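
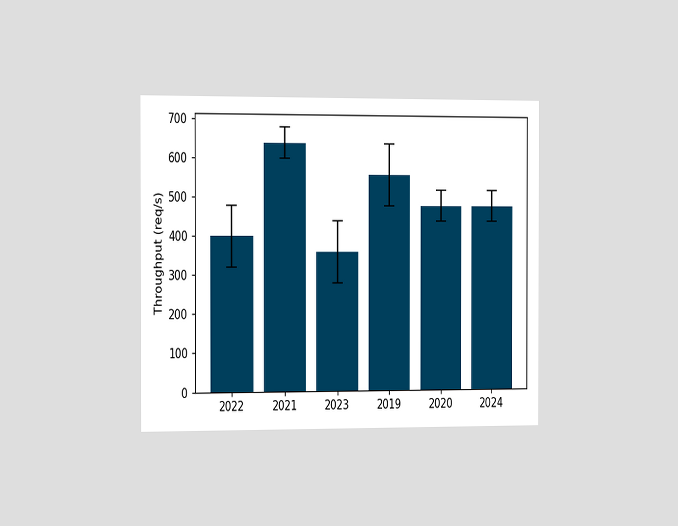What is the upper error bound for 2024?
520req/s

The chart is viewed slightly from the left. The 2024 bar's upper whisker reaches 520req/s.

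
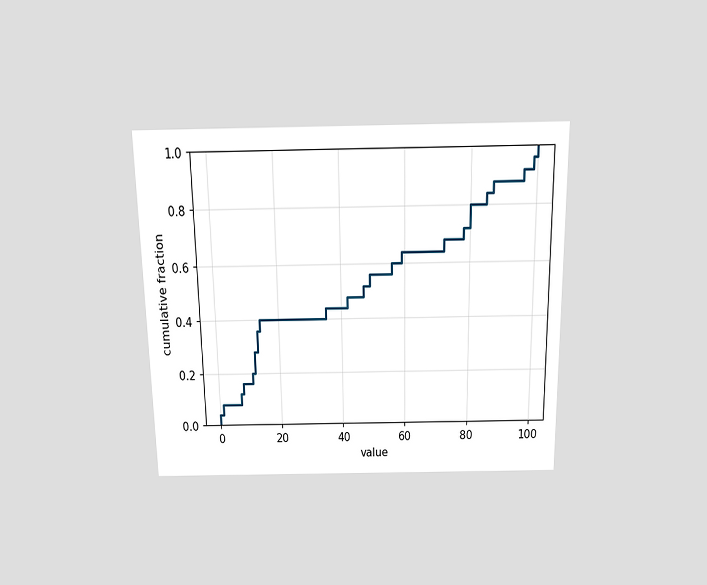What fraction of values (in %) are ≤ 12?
28%

The chart is viewed slightly from above. At x=12 the ECDF step is at 28%.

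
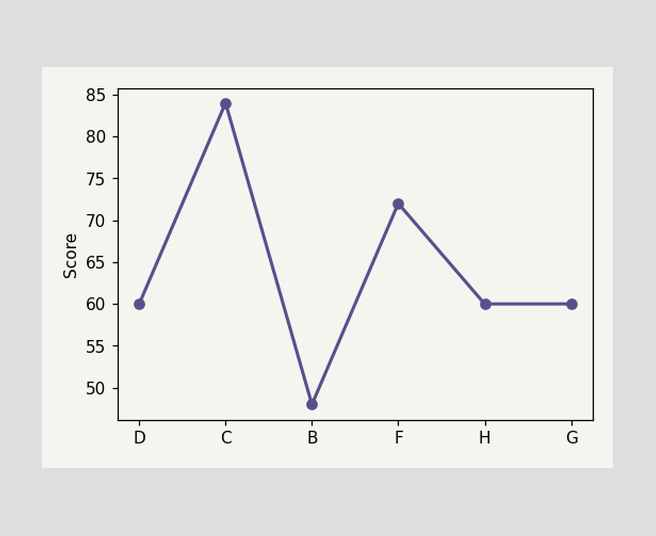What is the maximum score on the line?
The highest point is at C, and reading across to the y-axis gives 84.

84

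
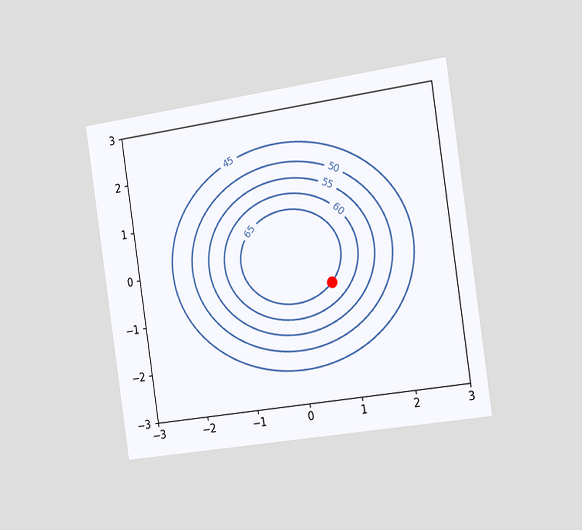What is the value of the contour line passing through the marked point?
The chart is tilted about 8° counter-clockwise and viewed slightly from the right. The marked point sits on the contour labelled 65.

65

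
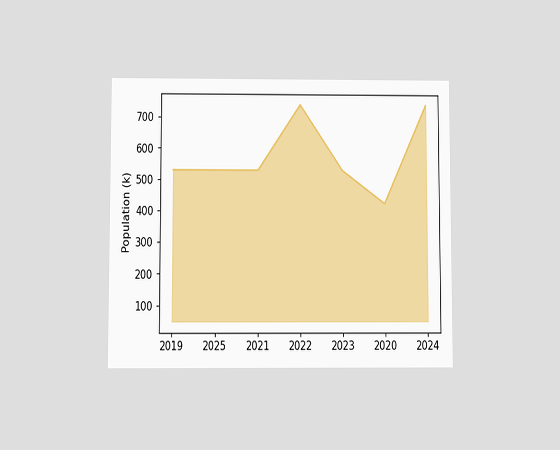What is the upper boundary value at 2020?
The chart is viewed slightly from below. At 2020 the upper boundary is at 424k.

424k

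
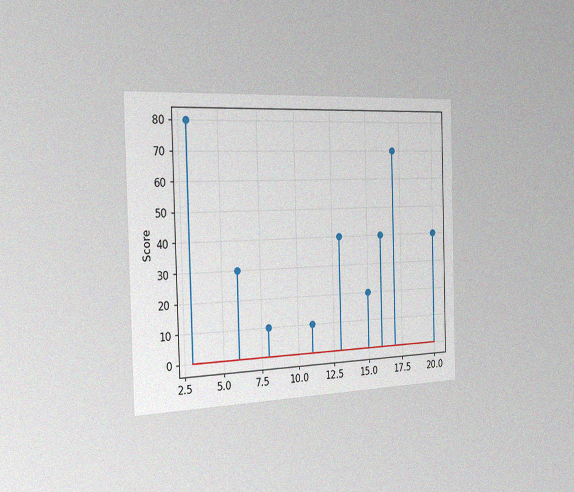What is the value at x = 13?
The chart is viewed slightly from the left, with some photo noise. The stem at x=13 reaches 40.

40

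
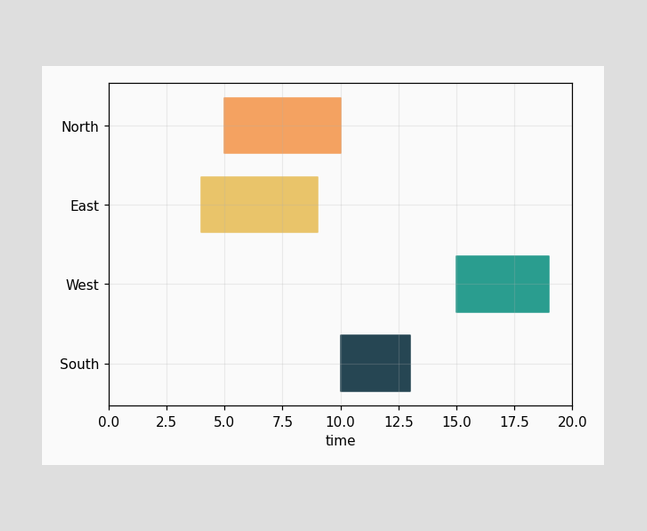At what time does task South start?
10

The South bar begins at t=10.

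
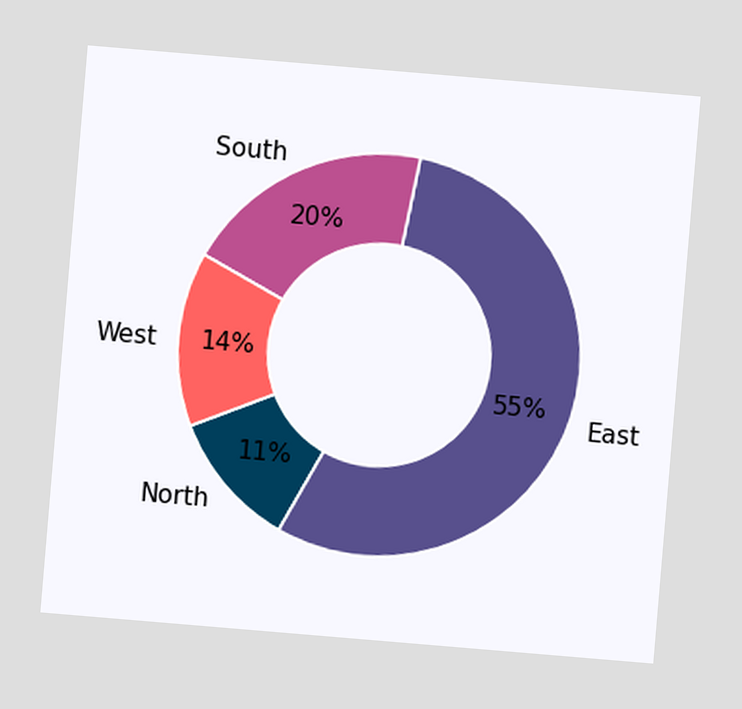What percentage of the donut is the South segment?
The chart is tilted about 5° clockwise. The South segment takes up 20% of the ring.

20%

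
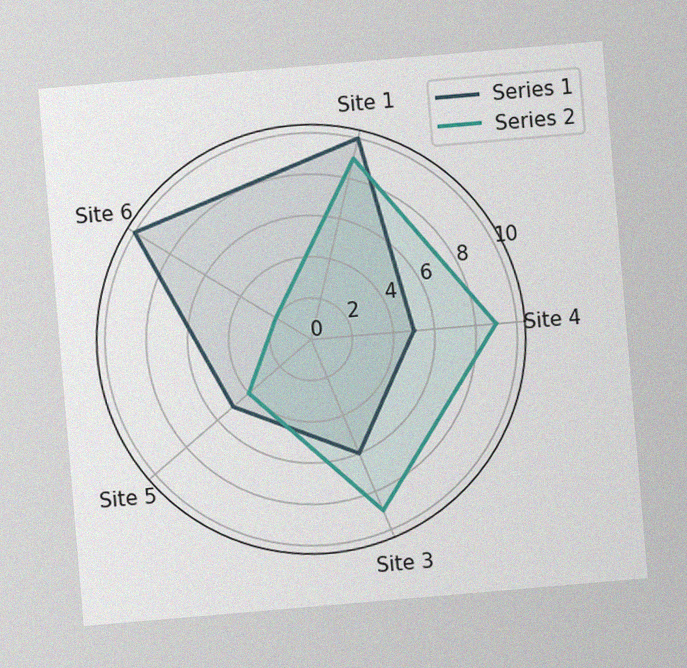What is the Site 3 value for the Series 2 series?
9

The chart is tilted about 5° counter-clockwise, with some photo noise. On the Site 3 axis, Series 2 reaches 9.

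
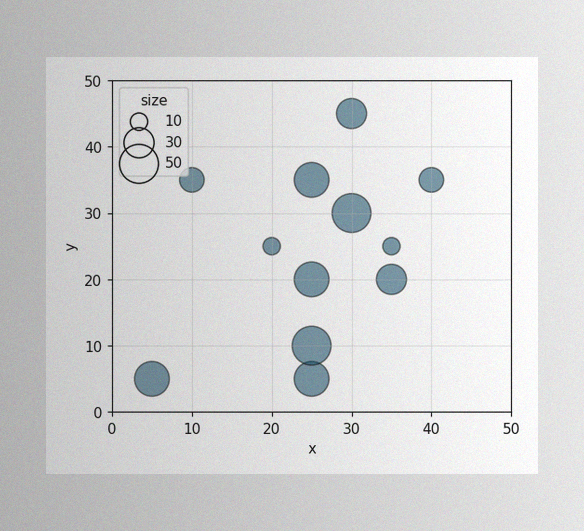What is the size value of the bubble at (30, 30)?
50

The image has some photo noise and uneven lighting. Matching the bubble at (30, 30) against the size legend gives 50.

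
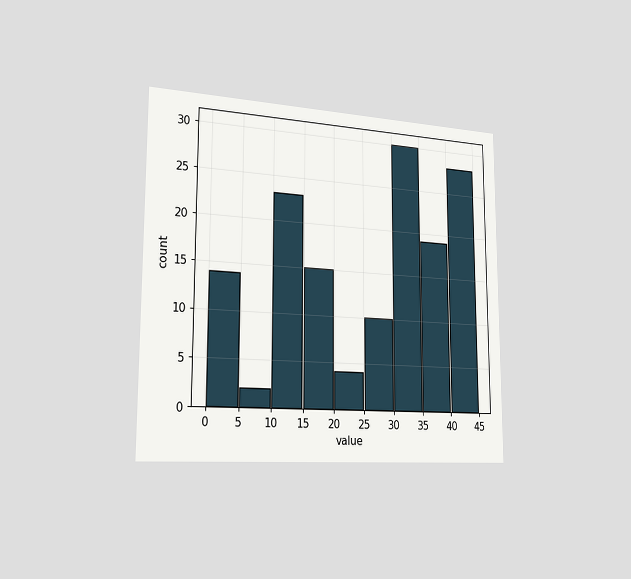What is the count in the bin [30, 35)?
30

The chart is viewed slightly from the left. The [30, 35) bin has height 30.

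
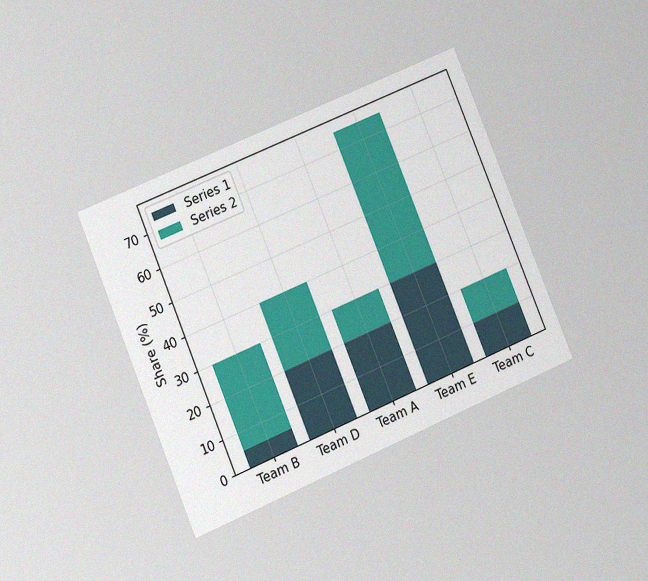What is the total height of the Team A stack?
The chart is tilted about 23° counter-clockwise and viewed at a slight angle, with some photo noise. The Team A stack's top reaches 30% on the y-axis.

30%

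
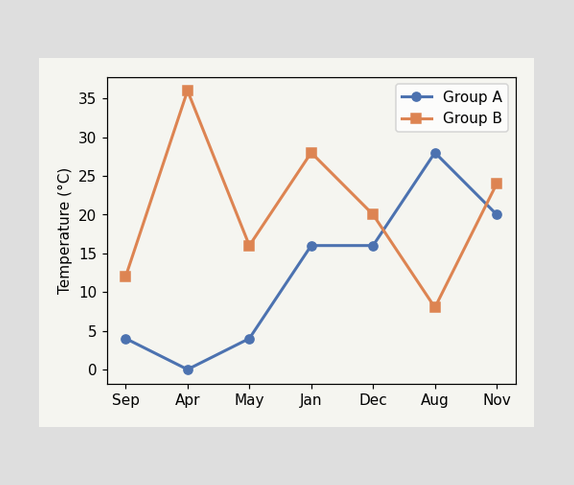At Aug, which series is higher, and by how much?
At Aug, Group A sits above the other line by 20°C.

Group A, by 20°C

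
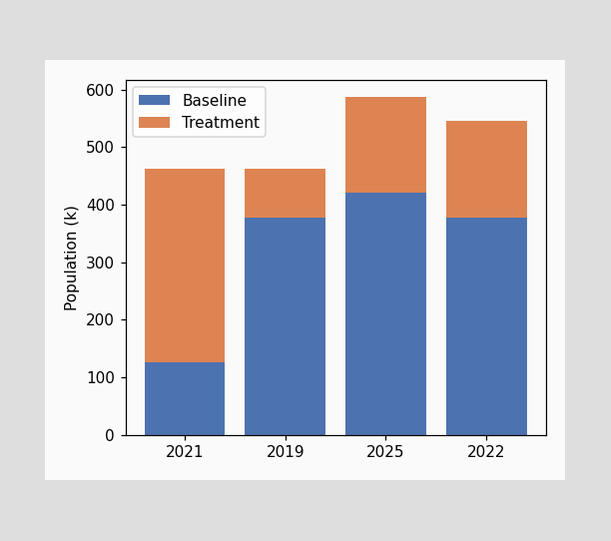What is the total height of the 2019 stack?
The 2019 stack's top reaches 462k on the y-axis.

462k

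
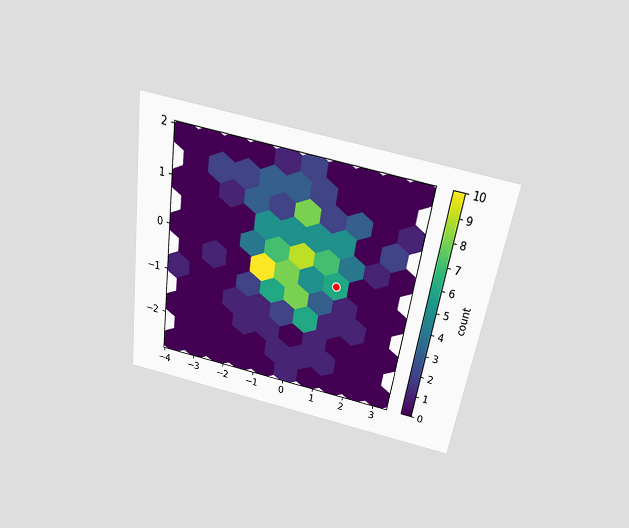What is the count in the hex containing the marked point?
The chart is tilted about 9° clockwise and viewed slightly from above. The marked hex reads 6 on the colorbar.

6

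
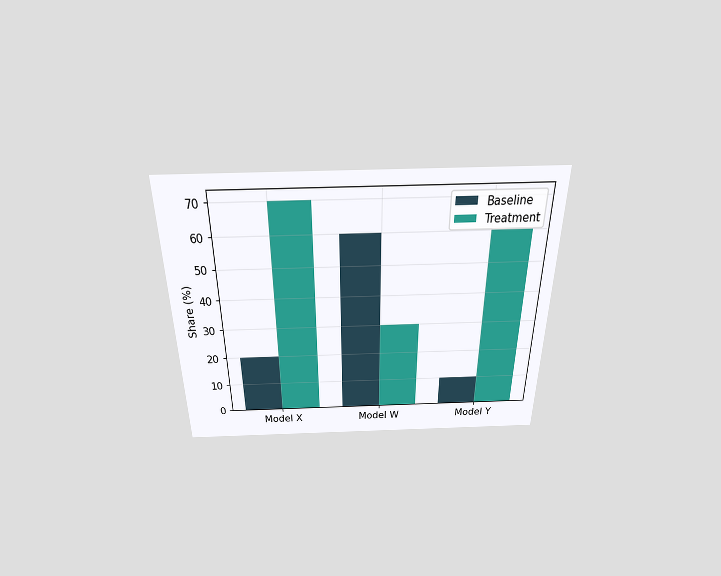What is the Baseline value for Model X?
20%

The chart is viewed slightly from above. The Baseline bar at Model X reaches 20% on the y-axis.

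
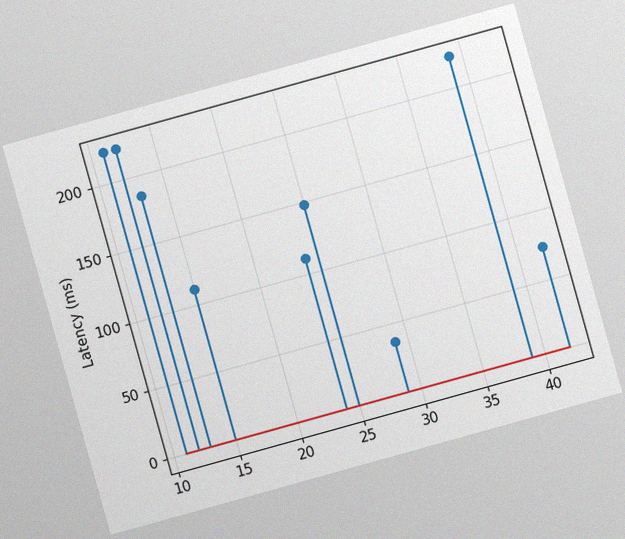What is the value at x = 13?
The chart is tilted about 16° counter-clockwise, with some photo noise. The stem at x=13 reaches 185ms.

185ms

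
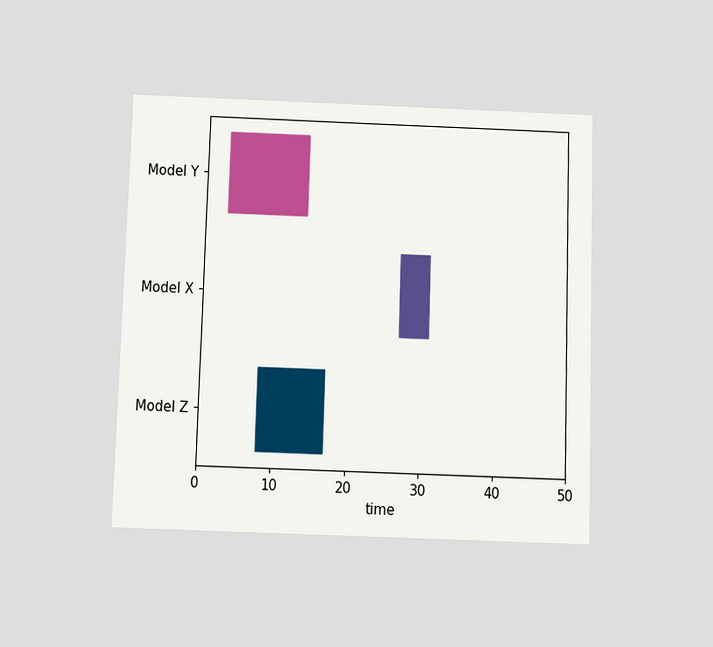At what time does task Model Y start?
The chart is viewed slightly from below. The Model Y bar begins at t=3.

3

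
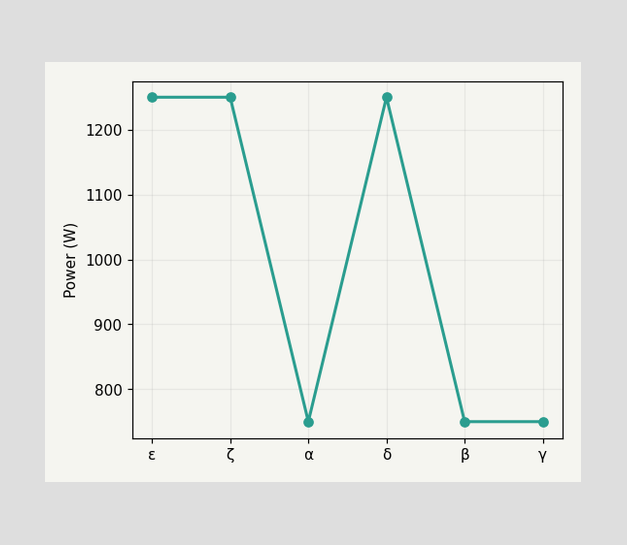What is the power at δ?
At δ, the line is at 1250W.

1250W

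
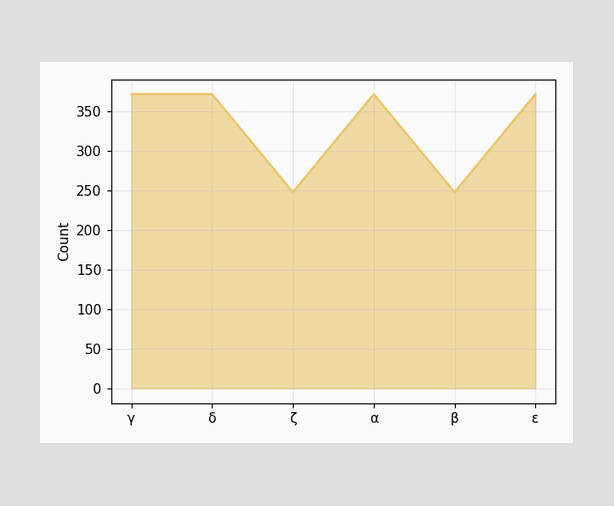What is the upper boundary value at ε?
At ε the upper boundary is at 372.

372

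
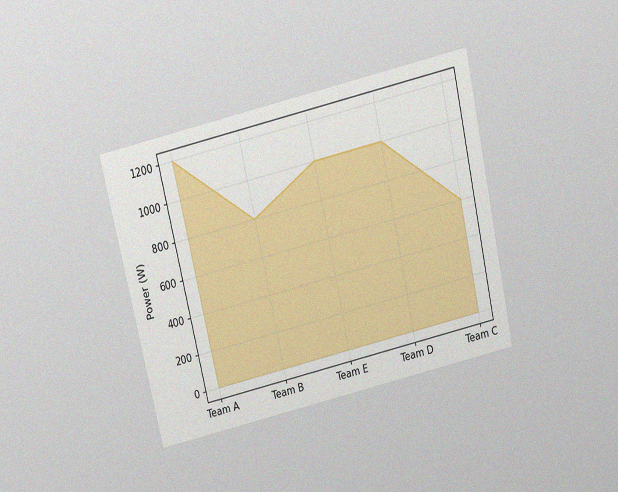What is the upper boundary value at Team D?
The chart is tilted about 13° counter-clockwise and viewed slightly from above, with some photo noise. At Team D the upper boundary is at 1000W.

1000W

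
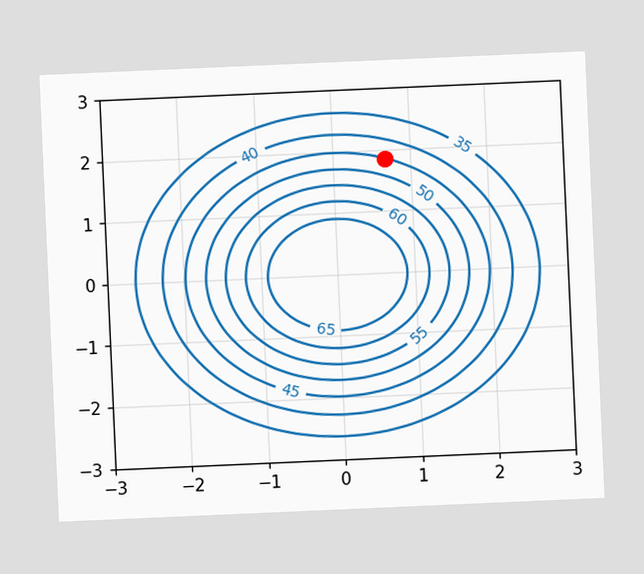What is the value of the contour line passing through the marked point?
45

The chart is tilted about 3° counter-clockwise. The marked point sits on the contour labelled 45.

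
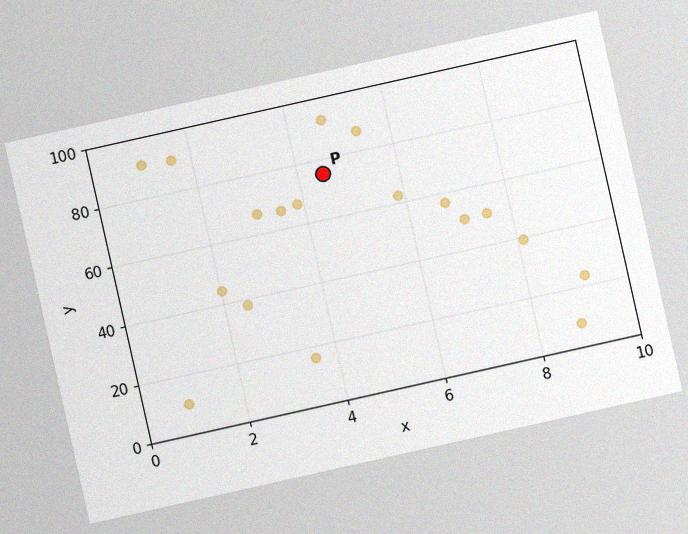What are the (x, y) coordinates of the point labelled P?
(4.5, 75)

The chart is tilted about 13° counter-clockwise, with some photo noise. Following the gridlines from P to each axis, P sits at (4.5, 75).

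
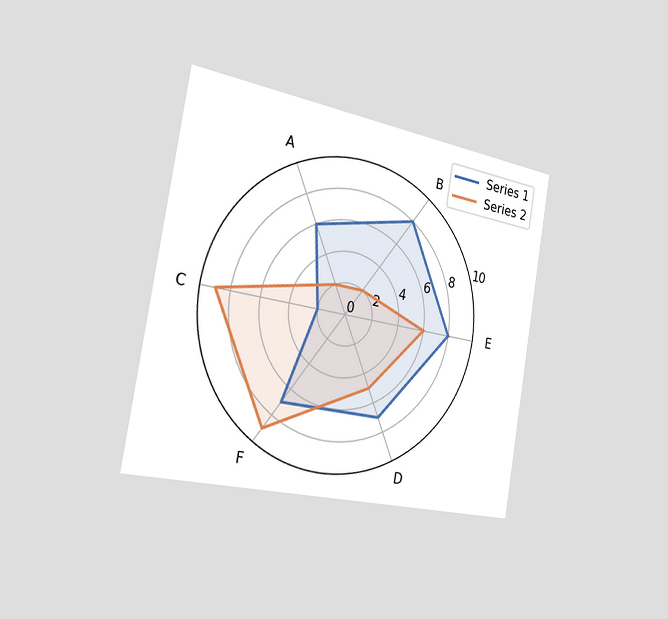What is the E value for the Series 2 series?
The chart is tilted about 10° clockwise and viewed slightly from the left. On the E axis, Series 2 reaches 6.

6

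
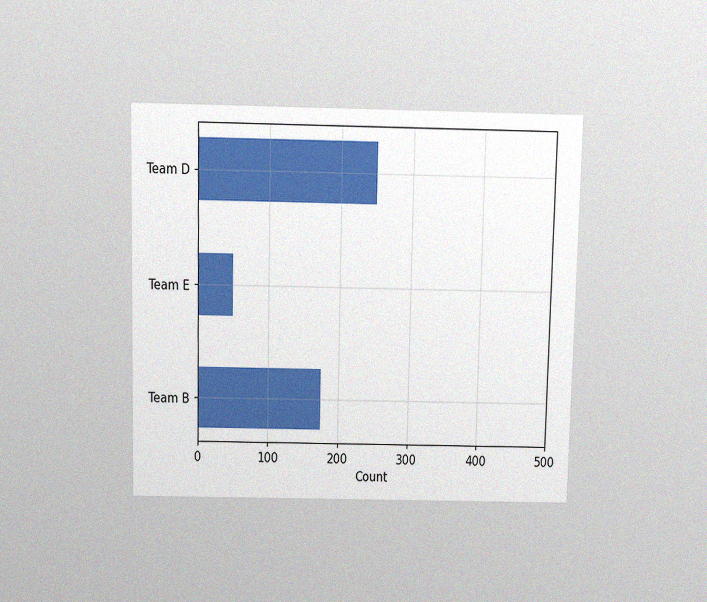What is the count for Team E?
The chart is viewed slightly from above, with some photo noise. Reading along the chart's x-axis, the Team E bar reaches 50.

50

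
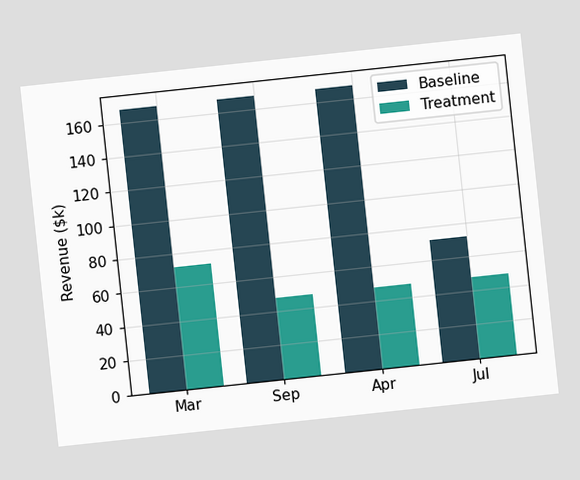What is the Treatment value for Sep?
$48k

The chart is tilted about 6° counter-clockwise. The Treatment bar at Sep reaches $48k on the y-axis.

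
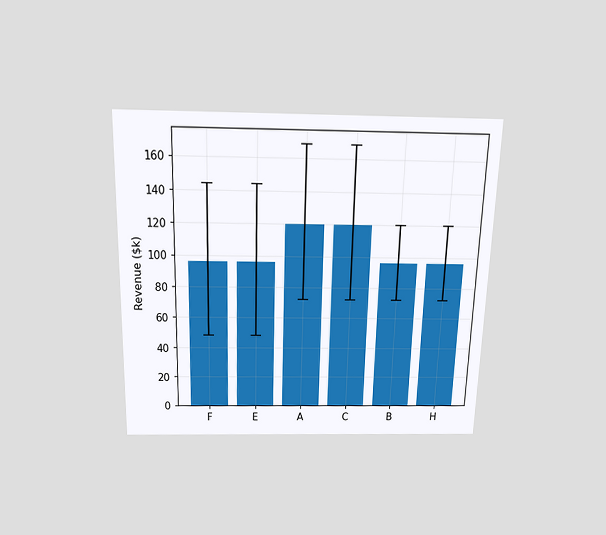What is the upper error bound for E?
$144k

The chart is viewed slightly from above. The E bar's upper whisker reaches $144k.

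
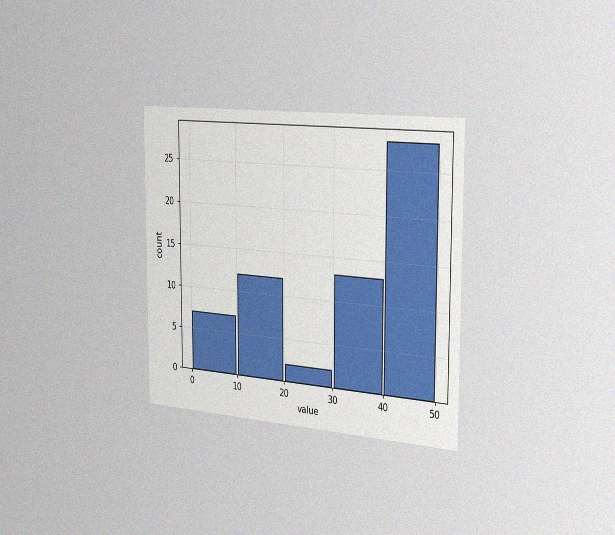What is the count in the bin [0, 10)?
7

The chart is viewed slightly from the right, with some photo noise. The [0, 10) bin has height 7.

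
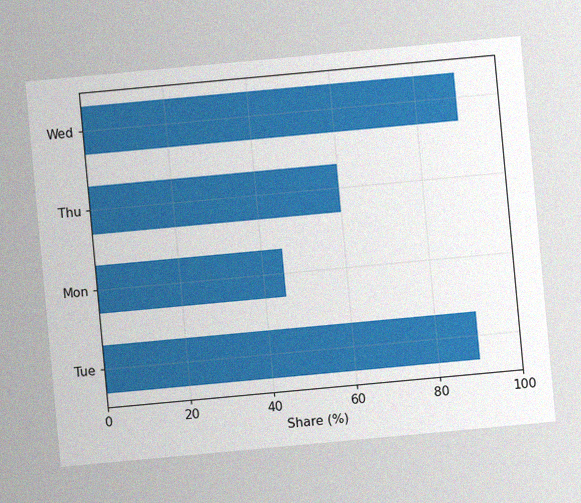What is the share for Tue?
The chart is tilted about 5° counter-clockwise, with some photo noise. Reading along the chart's x-axis, the Tue bar reaches 90%.

90%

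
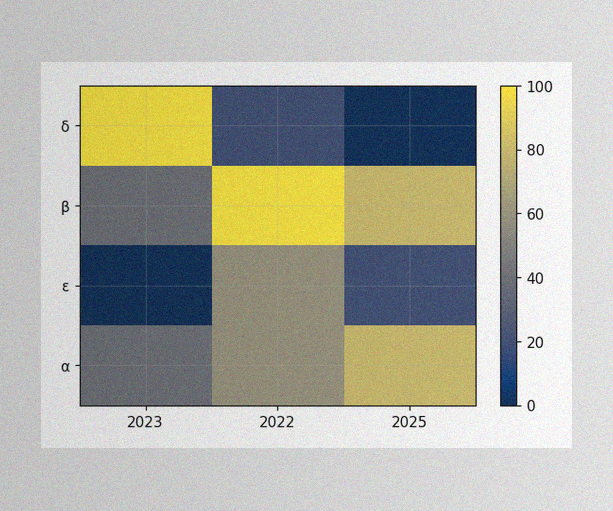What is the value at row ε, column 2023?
0

The image has some photo noise and uneven lighting. Matching cell (ε, 2023) against the colorbar gives 0.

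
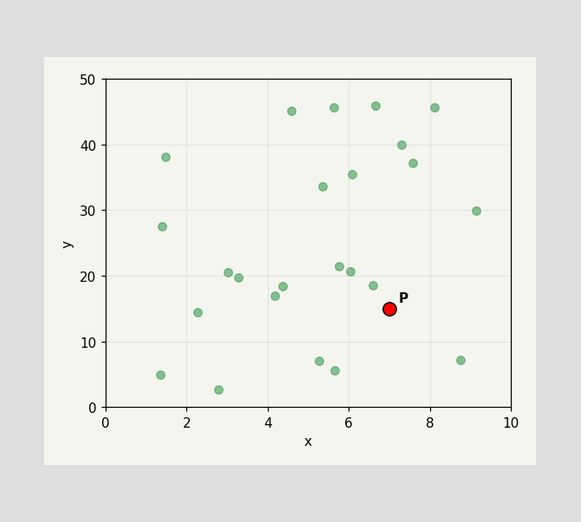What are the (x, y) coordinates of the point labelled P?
(7, 15)

Following the gridlines from P to each axis, P sits at (7, 15).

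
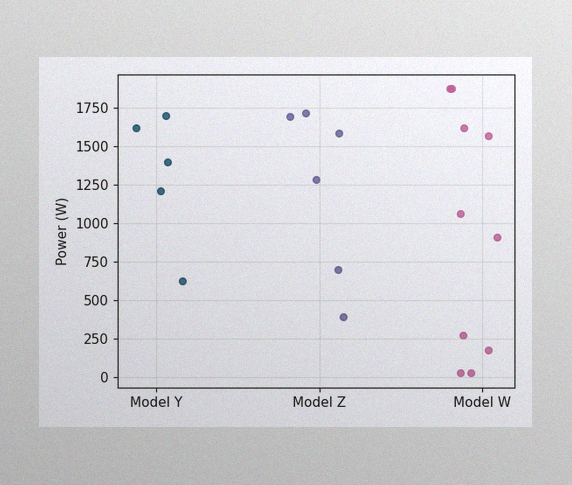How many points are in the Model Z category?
The image has some photo noise and uneven lighting. Counting the markers in the Model Z column gives 6.

6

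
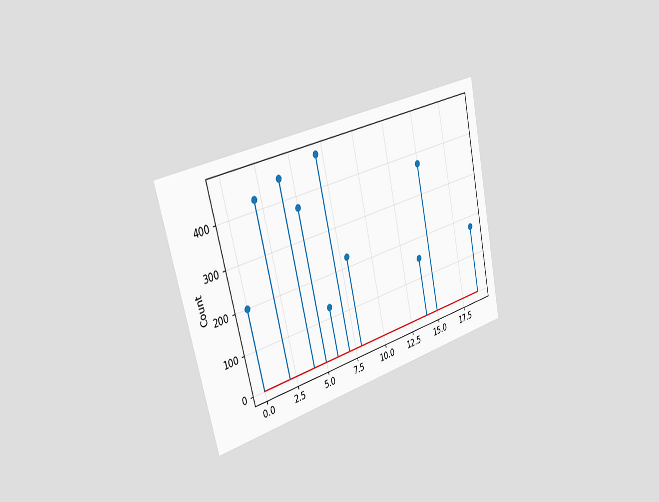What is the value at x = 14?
150

The chart is tilted about 13° counter-clockwise and viewed slightly from the left. The stem at x=14 reaches 150.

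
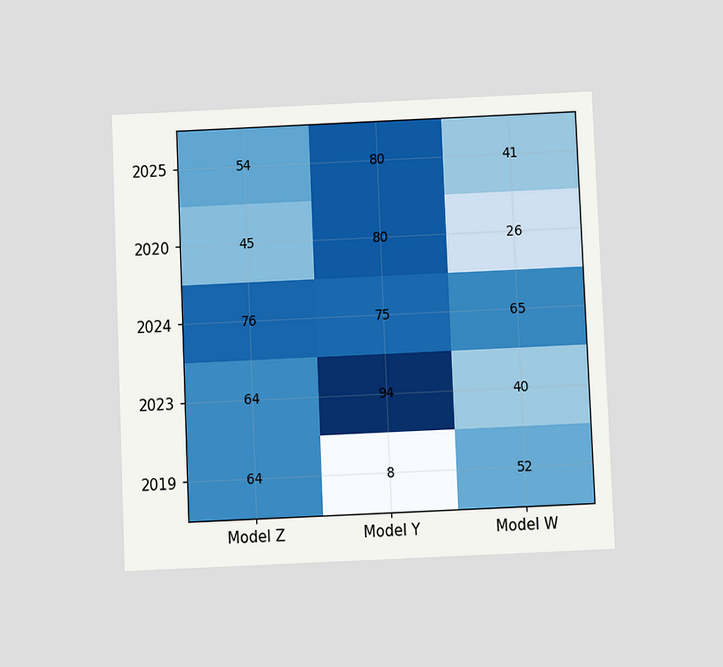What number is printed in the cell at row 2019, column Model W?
The chart is tilted about 2° counter-clockwise and viewed slightly from below. The (2019, Model W) cell reads 52.

52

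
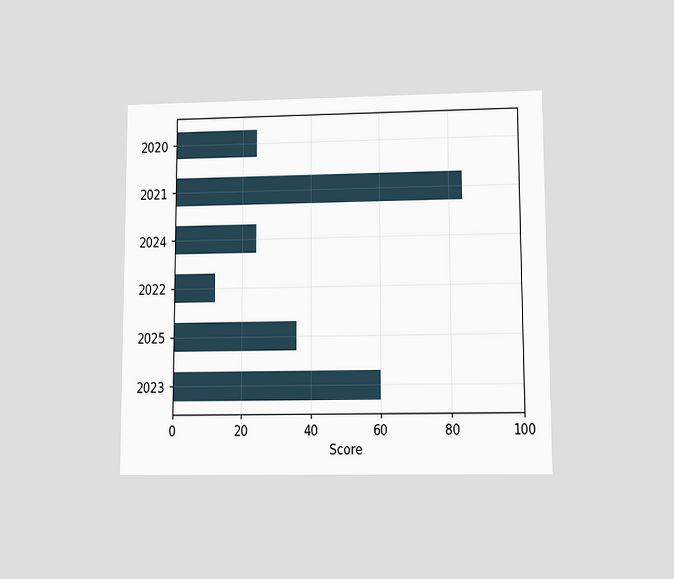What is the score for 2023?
60

The chart is viewed at a slight angle. Reading along the chart's x-axis, the 2023 bar reaches 60.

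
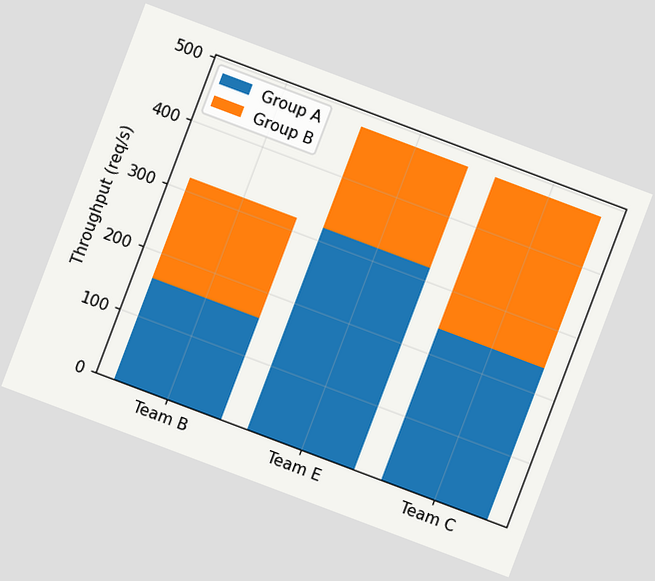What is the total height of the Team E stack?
The chart is tilted about 21° clockwise. The Team E stack's top reaches 480req/s on the y-axis.

480req/s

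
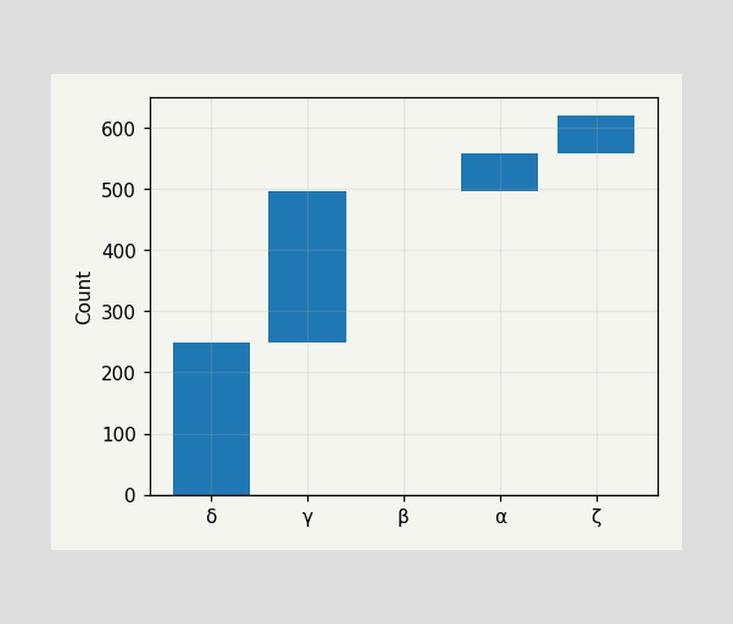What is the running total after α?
558

After α the running total reaches 558.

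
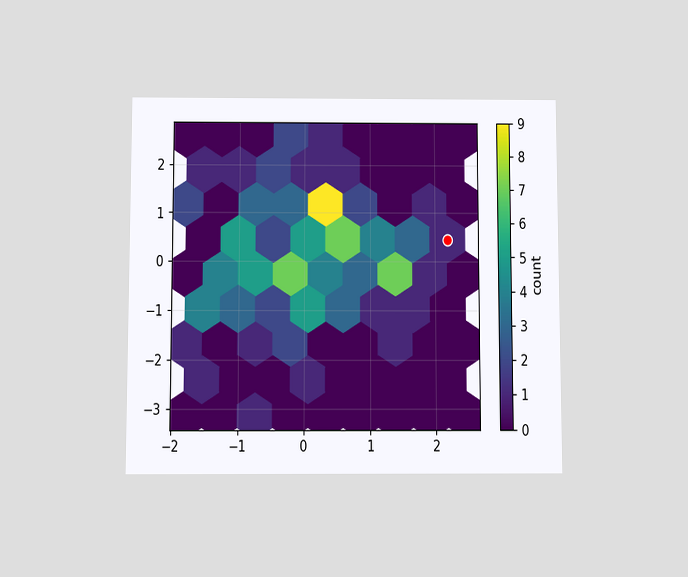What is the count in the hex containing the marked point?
The chart is viewed slightly from below. The marked hex reads 1 on the colorbar.

1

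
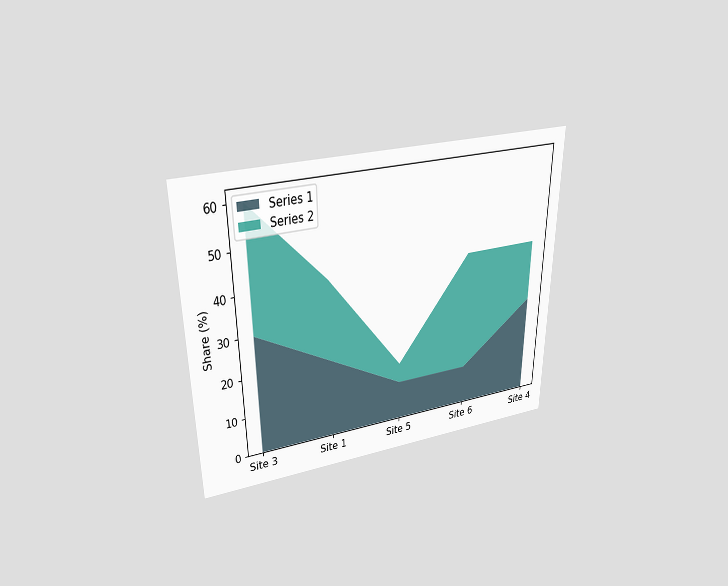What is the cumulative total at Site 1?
40%

The chart is viewed slightly from above. The stacked total at Site 1 reaches 40%.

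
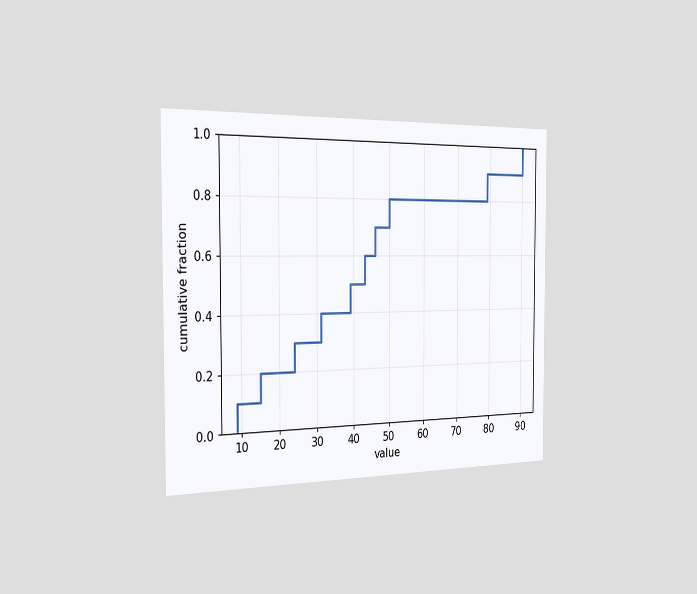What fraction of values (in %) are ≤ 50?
The chart is viewed slightly from the left. At x=50 the ECDF step is at 80%.

80%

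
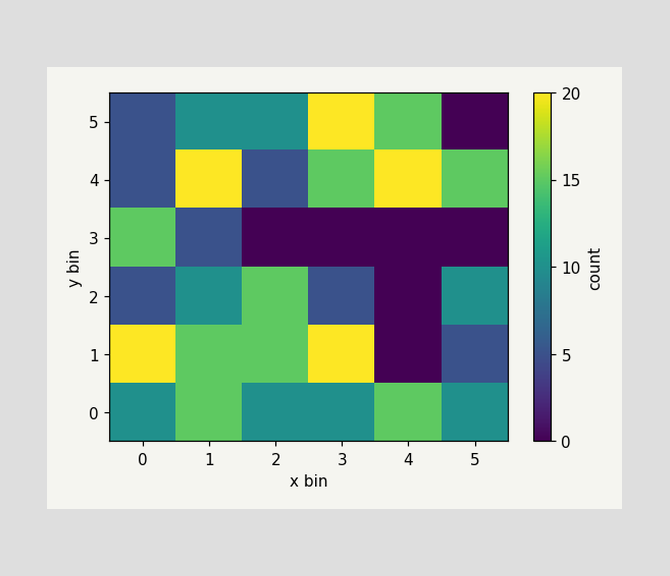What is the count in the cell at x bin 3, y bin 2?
Matching the cell (3, 2) against the colorbar gives 5.

5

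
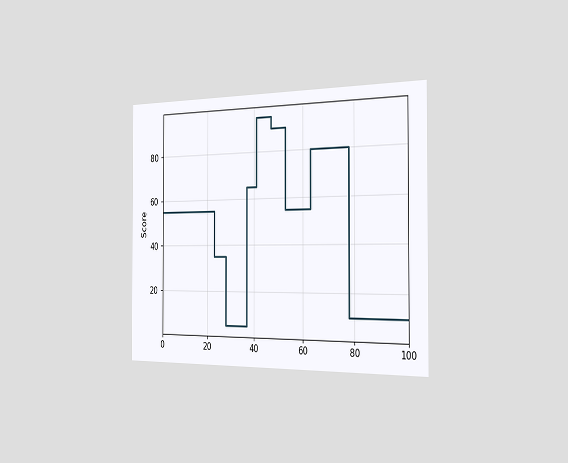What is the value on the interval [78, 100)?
The chart is viewed slightly from the right. On [78, 100) the step sits at 10.

10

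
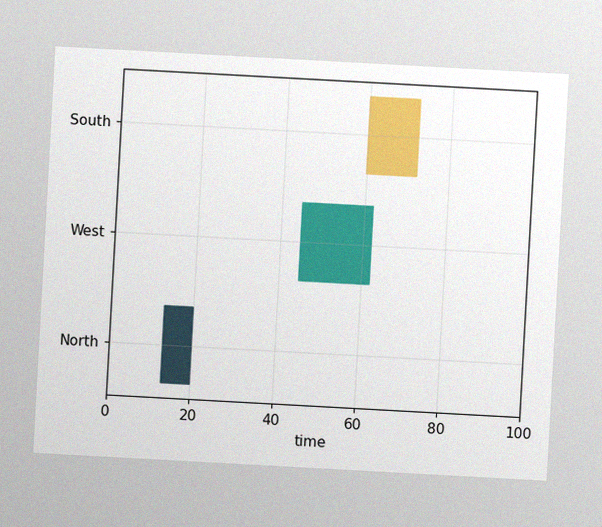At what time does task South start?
60

The chart is tilted about 3° clockwise, with some photo noise. The South bar begins at t=60.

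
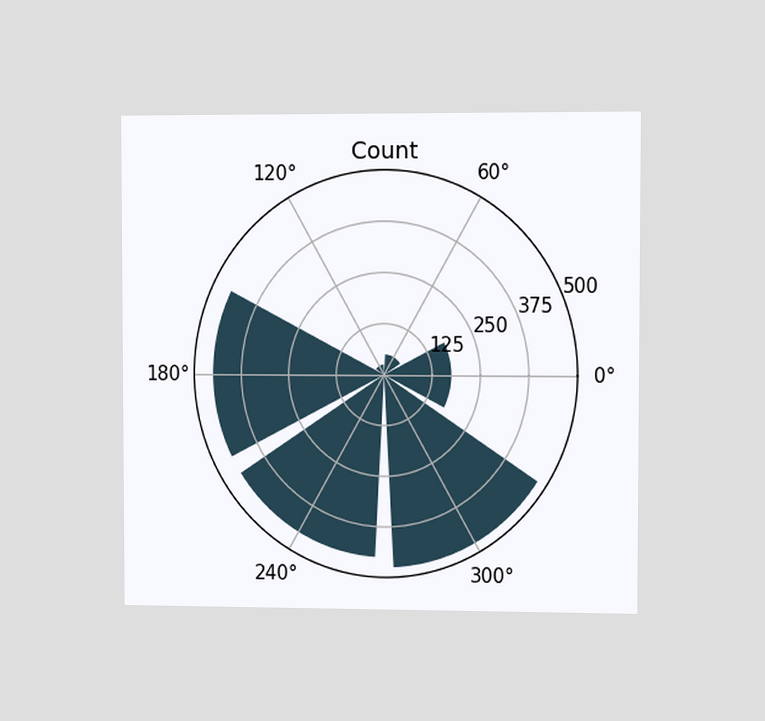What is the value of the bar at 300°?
The chart is viewed slightly from the right. The bar at 300° reaches 475 on the radial axis.

475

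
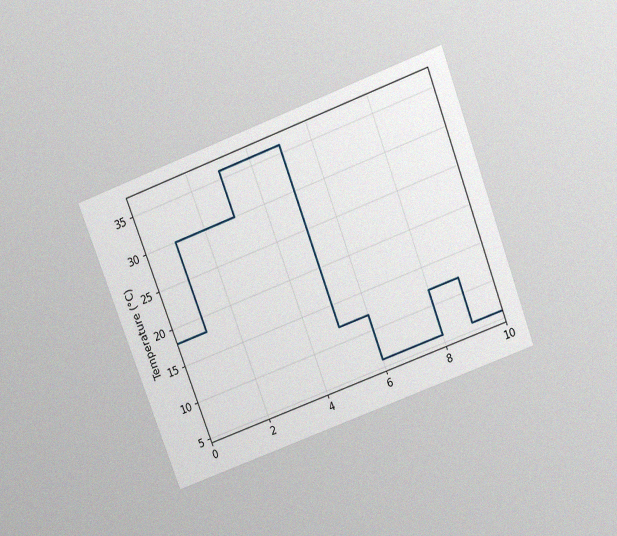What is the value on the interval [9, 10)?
The chart is tilted about 21° counter-clockwise and viewed slightly from above, with some photo noise. On [9, 10) the step sits at 6°C.

6°C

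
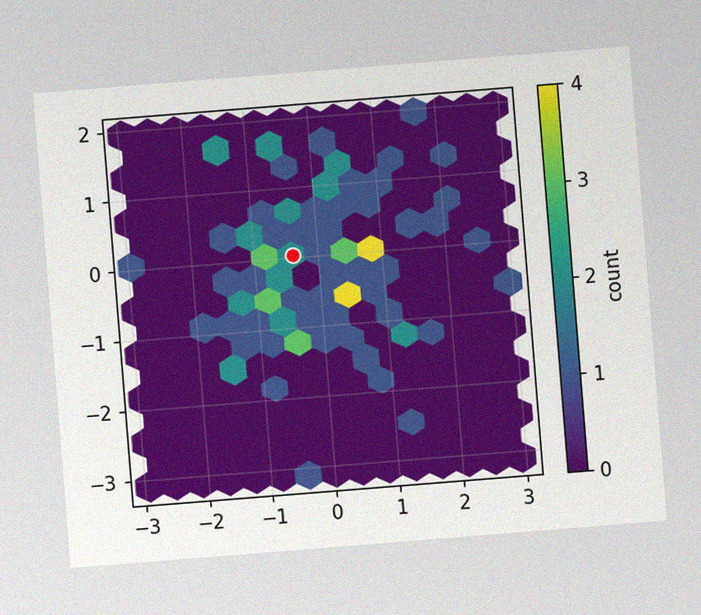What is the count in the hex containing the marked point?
2

The chart is tilted about 5° counter-clockwise, with some photo noise. The marked hex reads 2 on the colorbar.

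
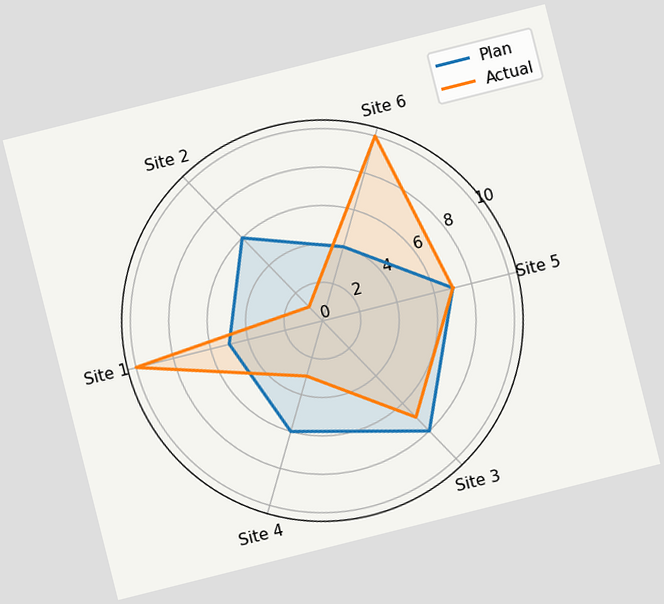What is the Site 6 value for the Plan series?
4

The chart is tilted about 14° counter-clockwise. On the Site 6 axis, Plan reaches 4.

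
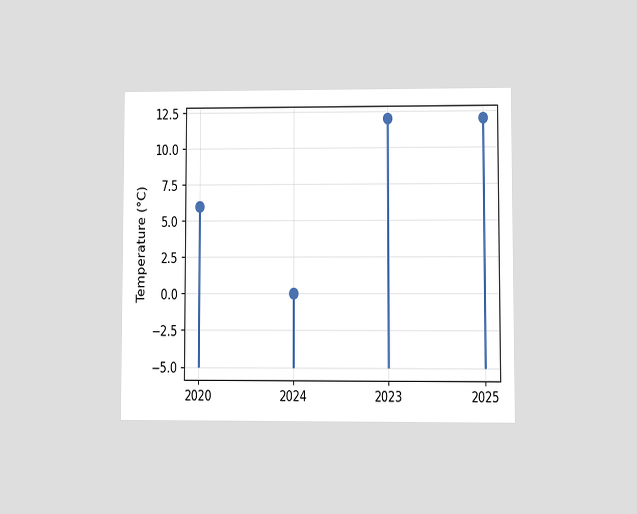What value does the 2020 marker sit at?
6°C

The chart is viewed at a slight angle. The 2020 marker sits at 6°C.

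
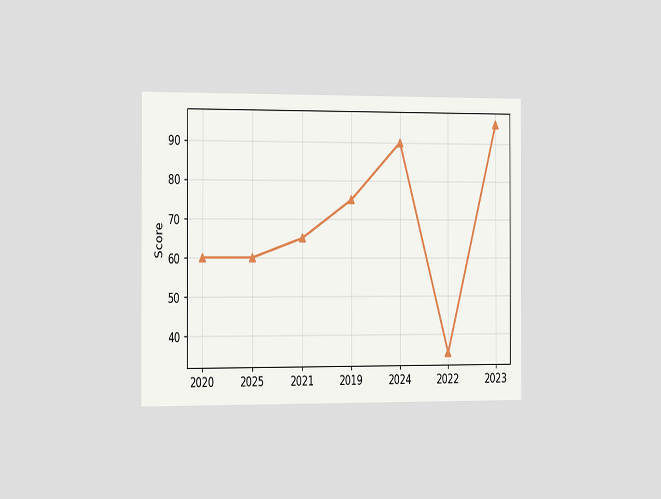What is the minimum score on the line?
35

The chart is viewed slightly from the left. The lowest point is at 2022, and reading across to the y-axis gives 35.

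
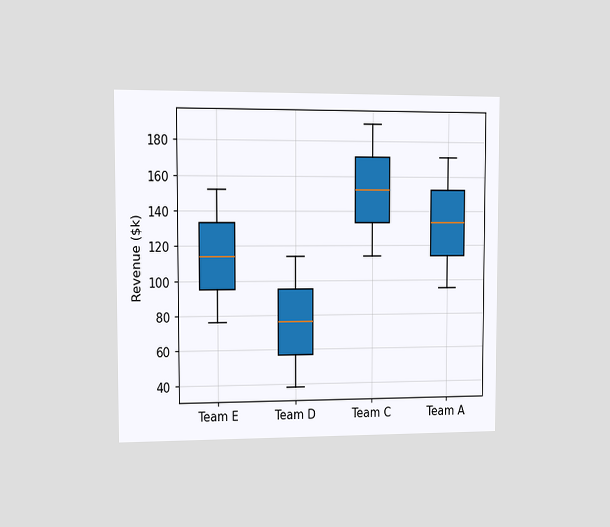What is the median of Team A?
$133k

The chart is viewed at a slight angle. The median line in the Team A box sits at $133k.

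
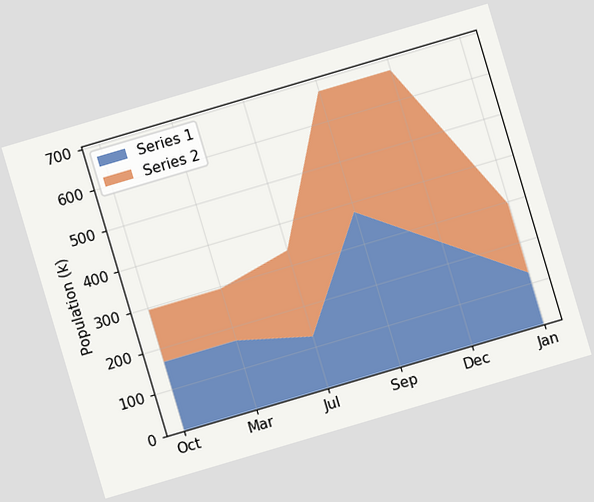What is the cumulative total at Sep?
The chart is tilted about 17° counter-clockwise. The stacked total at Sep reaches 672k.

672k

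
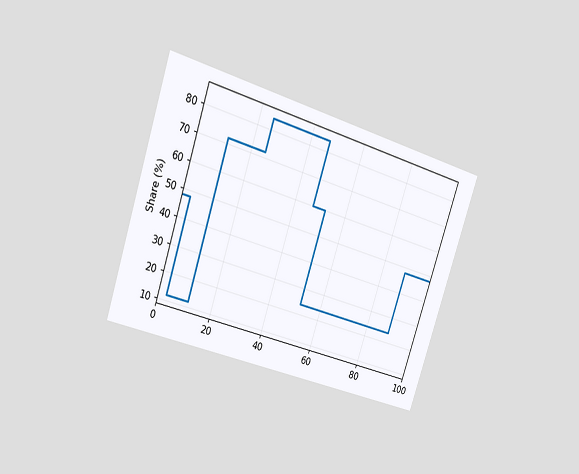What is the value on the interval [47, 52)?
60%

The chart is tilted about 18° clockwise and viewed at a slight angle. On [47, 52) the step sits at 60%.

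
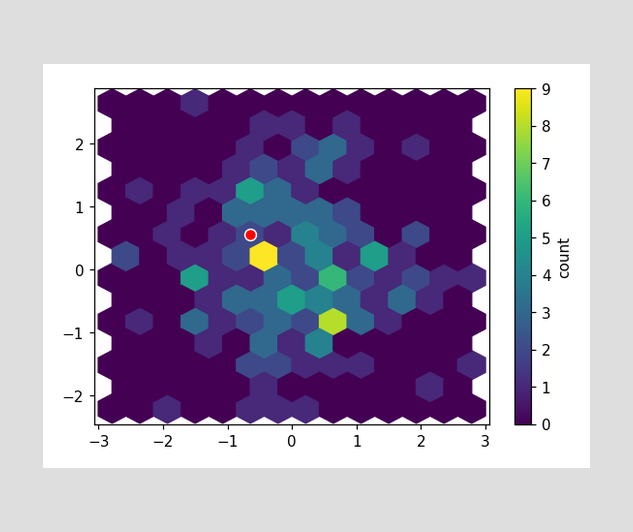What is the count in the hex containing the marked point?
2

The marked hex reads 2 on the colorbar.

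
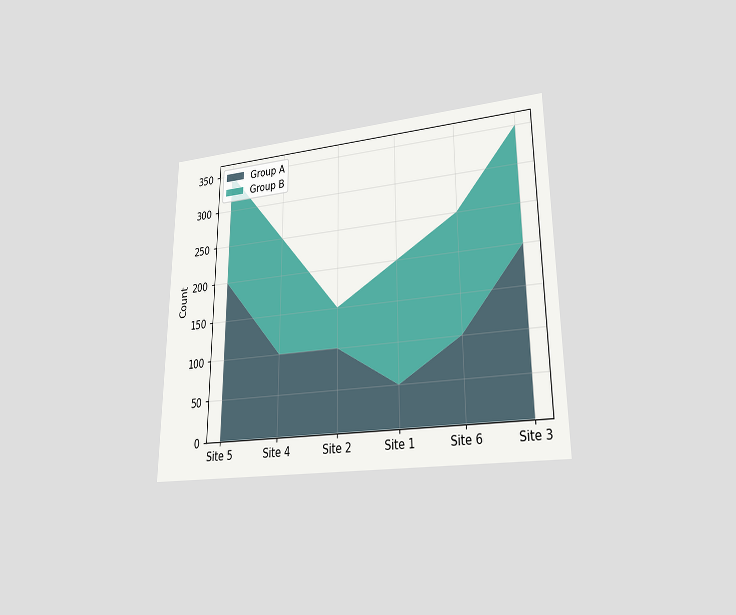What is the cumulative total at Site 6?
250

The chart is viewed at a slight angle. The stacked total at Site 6 reaches 250.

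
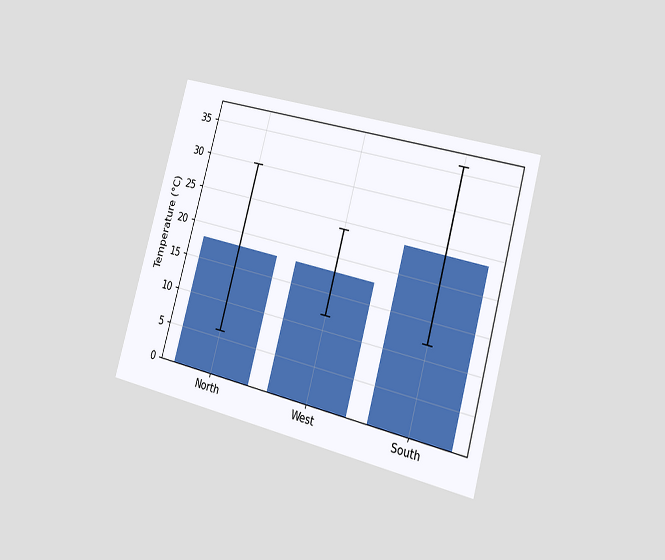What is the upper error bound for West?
The chart is tilted about 15° clockwise and viewed slightly from the right. The West bar's upper whisker reaches 24°C.

24°C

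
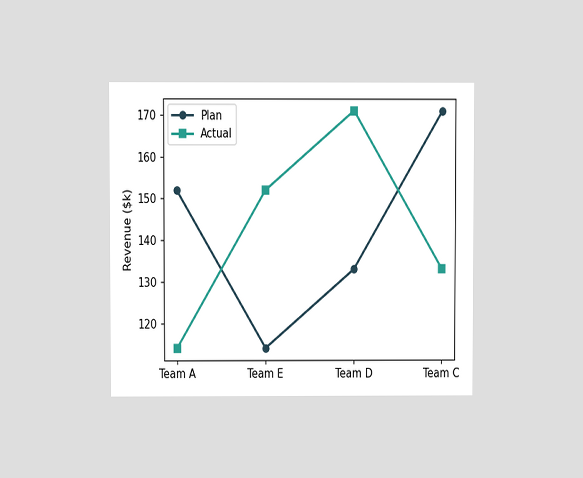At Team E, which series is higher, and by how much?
The chart is viewed at a slight angle. At Team E, Actual sits above the other line by $38k.

Actual, by $38k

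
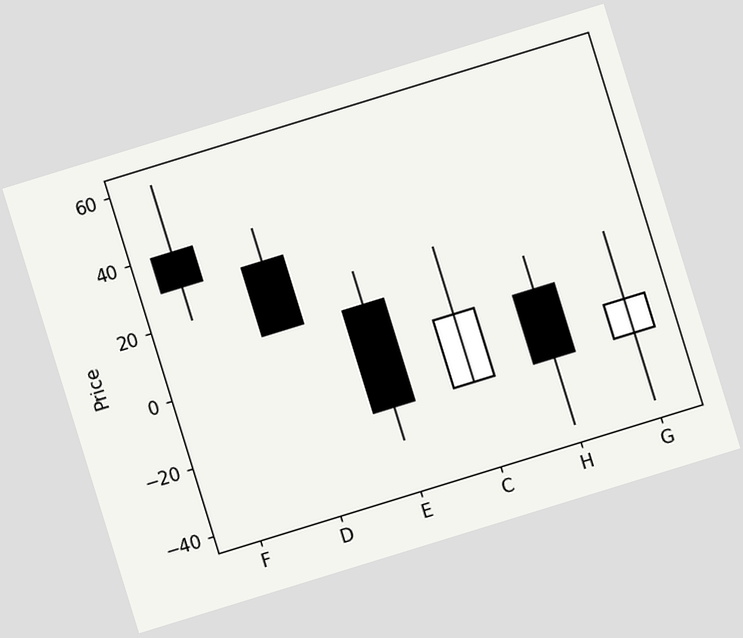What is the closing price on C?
The chart is tilted about 17° counter-clockwise. The C candle closes at 0.

0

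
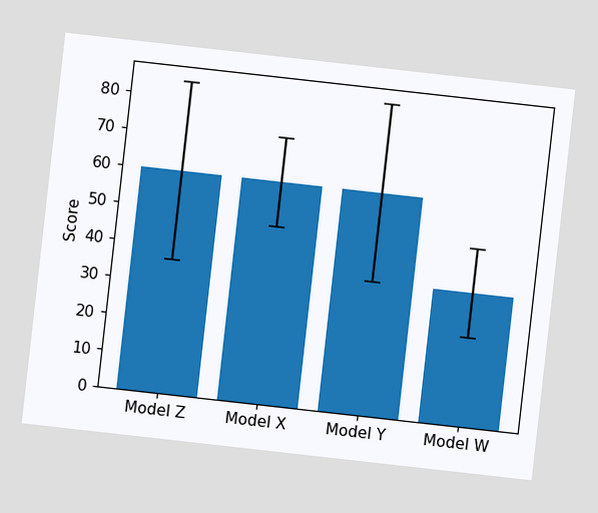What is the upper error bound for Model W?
The chart is tilted about 6° clockwise. The Model W bar's upper whisker reaches 48.

48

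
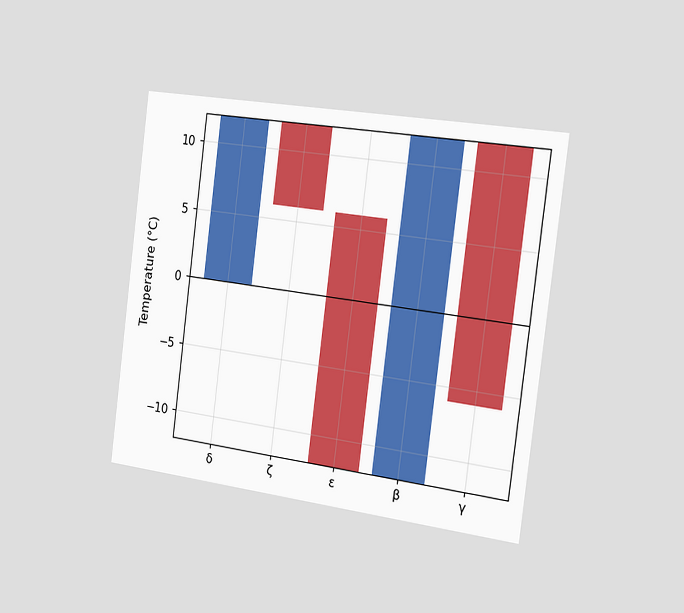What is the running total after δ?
12°C

The chart is tilted about 7° clockwise and viewed slightly from the right. After δ the running total reaches 12°C.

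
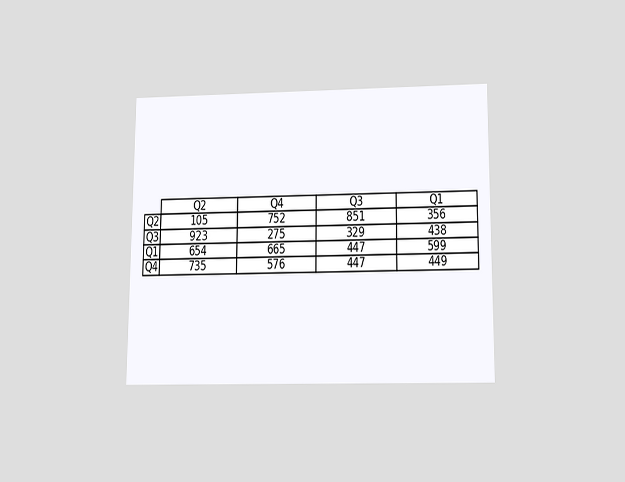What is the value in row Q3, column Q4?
275

The chart is viewed slightly from below. The (Q3, Q4) cell reads 275.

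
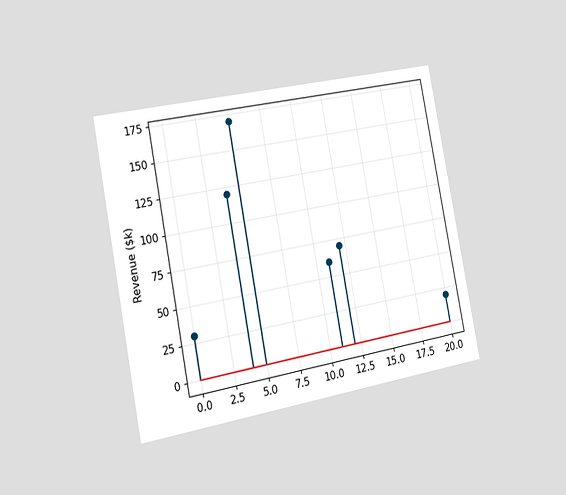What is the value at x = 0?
$30k

The chart is tilted about 11° counter-clockwise and viewed slightly from the left. The stem at x=0 reaches $30k.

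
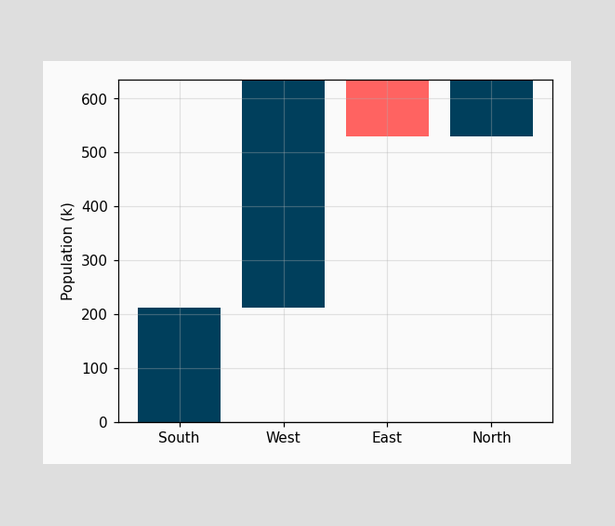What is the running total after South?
After South the running total reaches 212k.

212k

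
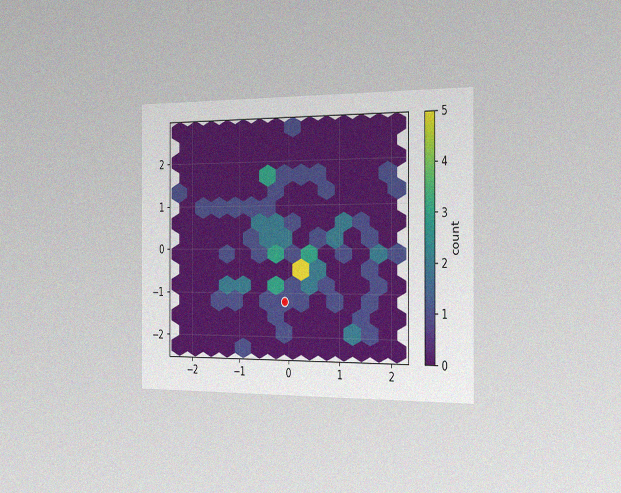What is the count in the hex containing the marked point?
1

The chart is viewed slightly from the right, with some photo noise. The marked hex reads 1 on the colorbar.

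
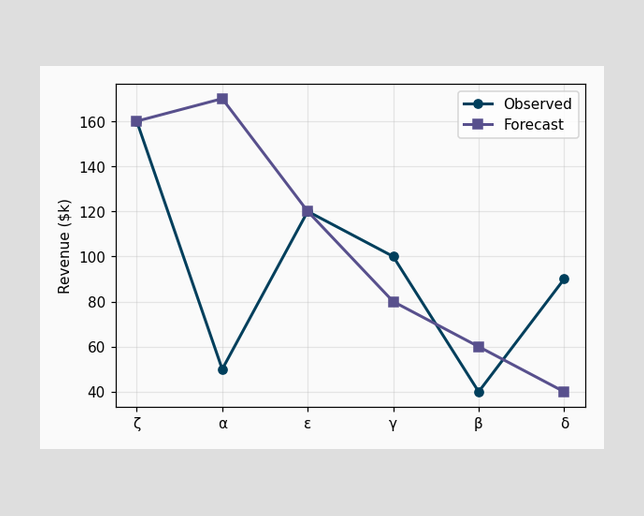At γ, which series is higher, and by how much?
Observed, by $20k

At γ, Observed sits above the other line by $20k.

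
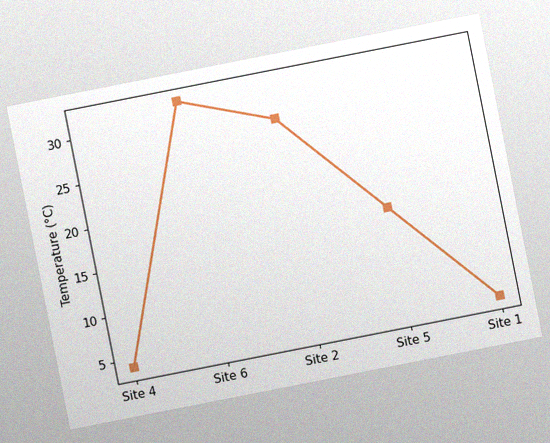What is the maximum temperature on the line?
The chart is tilted about 11° counter-clockwise, with some photo noise. The highest point is at Site 6, and reading across to the y-axis gives 32°C.

32°C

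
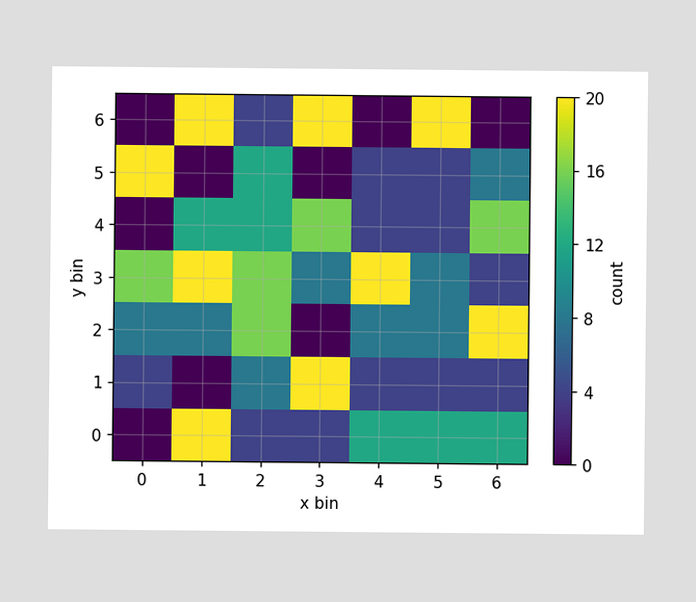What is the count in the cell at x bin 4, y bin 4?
Matching the cell (4, 4) against the colorbar gives 4.

4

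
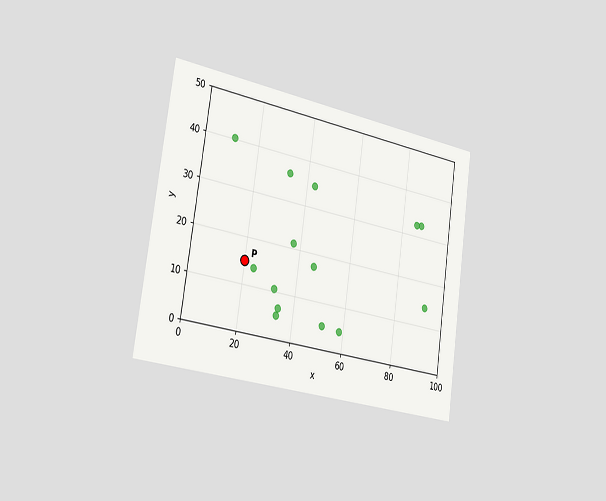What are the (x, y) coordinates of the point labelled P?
(20, 15)

The chart is tilted about 8° clockwise and viewed slightly from the left. Following the gridlines from P to each axis, P sits at (20, 15).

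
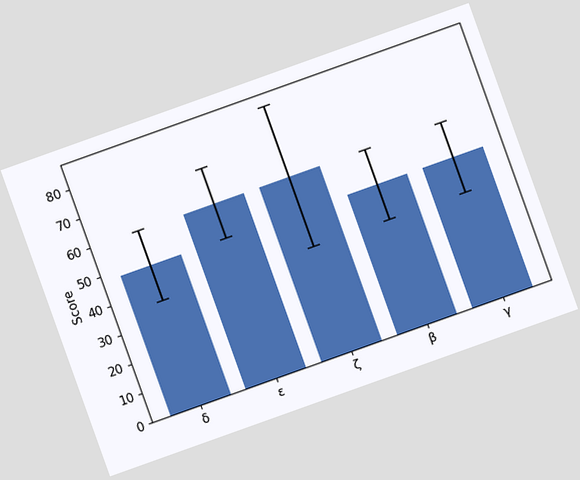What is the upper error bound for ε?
The chart is tilted about 20° counter-clockwise. The ε bar's upper whisker reaches 72.

72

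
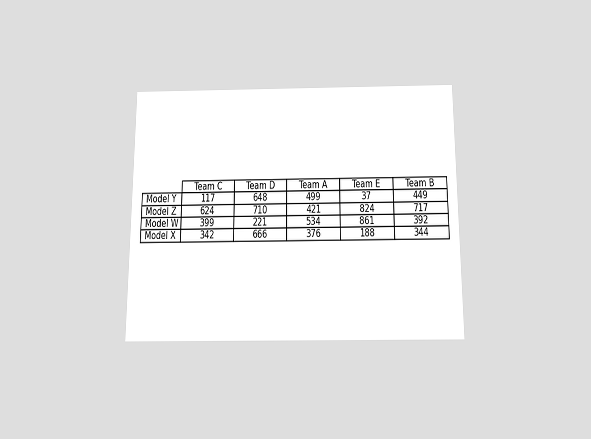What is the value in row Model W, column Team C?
399

The chart is viewed slightly from below. The (Model W, Team C) cell reads 399.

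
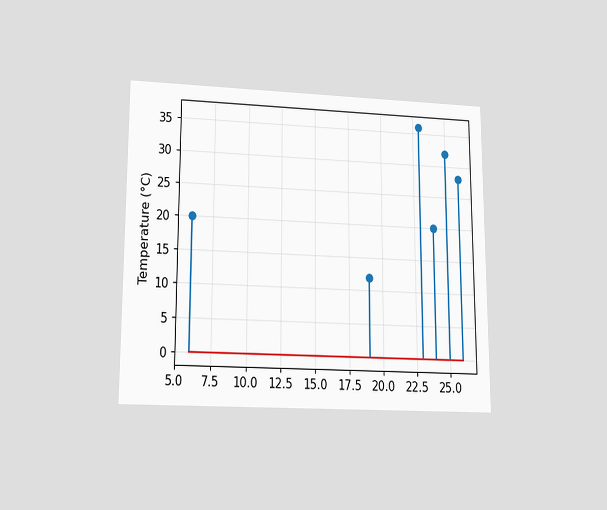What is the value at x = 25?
The chart is viewed slightly from below. The stem at x=25 reaches 32°C.

32°C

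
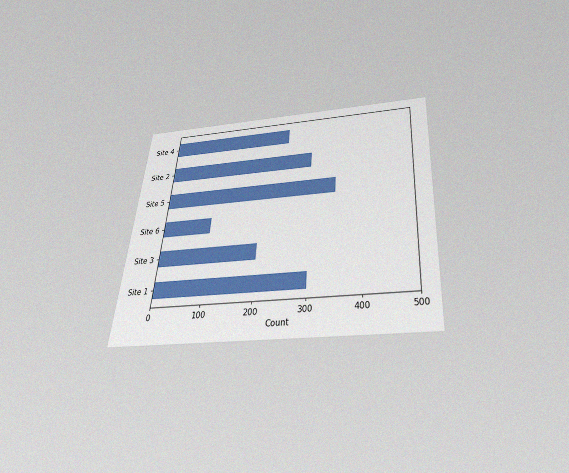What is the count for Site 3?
200

The chart is tilted about 4° clockwise and viewed slightly from below, with some photo noise. Reading along the chart's x-axis, the Site 3 bar reaches 200.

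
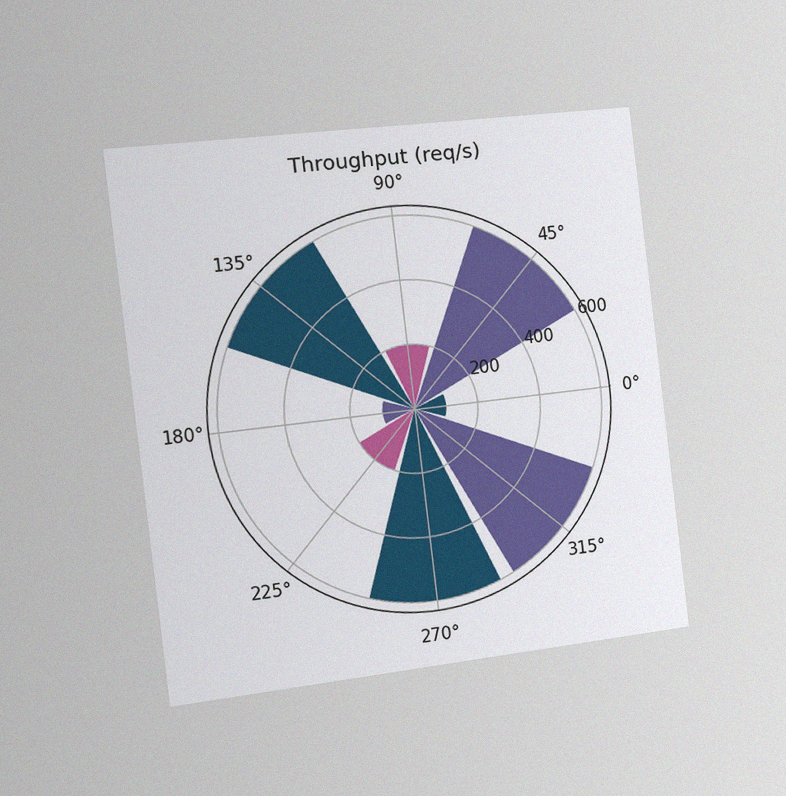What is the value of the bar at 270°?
The chart is tilted about 7° counter-clockwise and viewed slightly from the left, with some photo noise. The bar at 270° reaches 600req/s on the radial axis.

600req/s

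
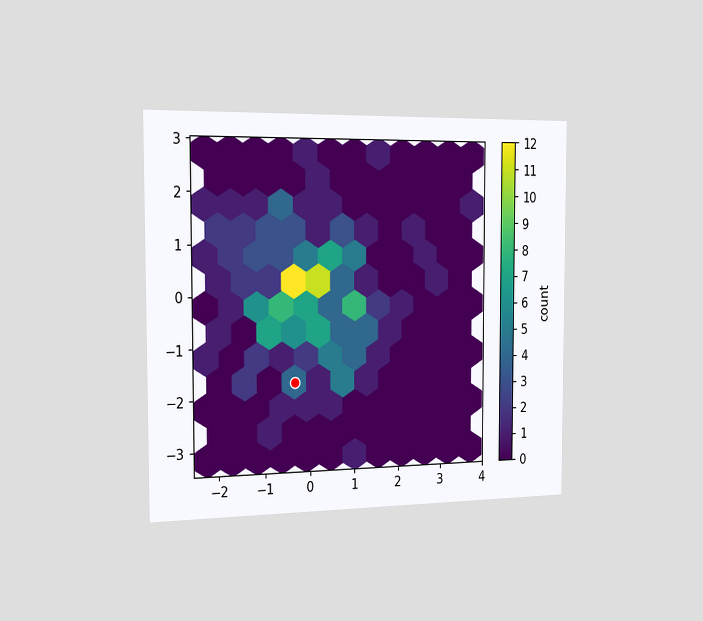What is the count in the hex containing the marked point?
4

The chart is viewed slightly from the left. The marked hex reads 4 on the colorbar.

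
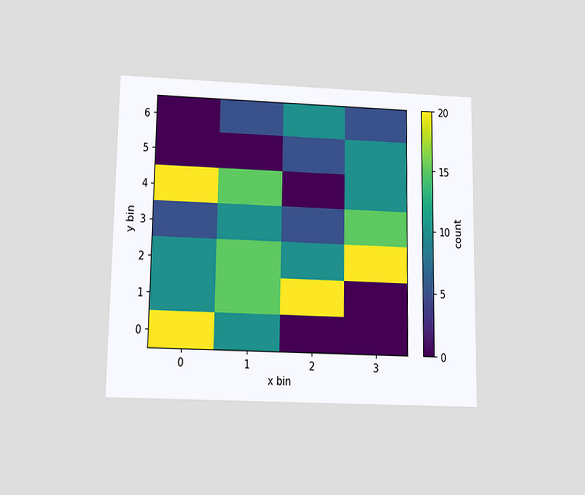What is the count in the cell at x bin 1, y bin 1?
The chart is viewed slightly from below. Matching the cell (1, 1) against the colorbar gives 15.

15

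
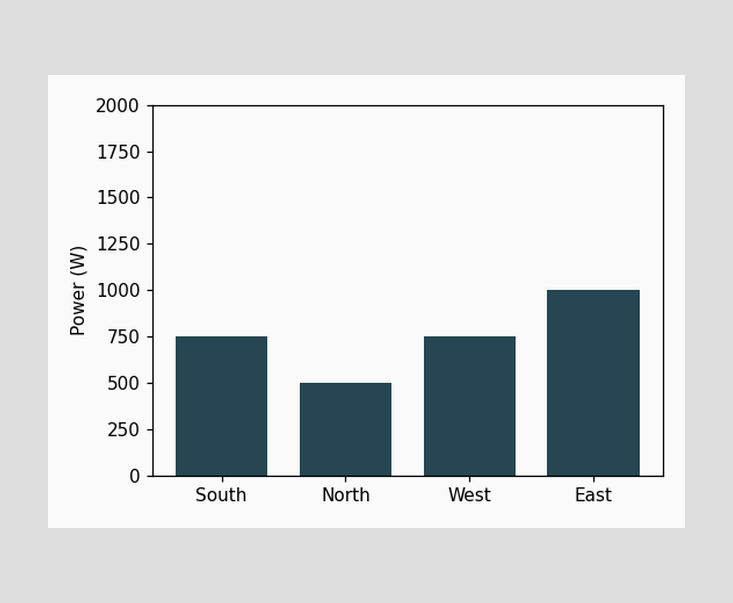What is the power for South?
750W

Reading along the chart's y-axis, the South bar reaches 750W.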